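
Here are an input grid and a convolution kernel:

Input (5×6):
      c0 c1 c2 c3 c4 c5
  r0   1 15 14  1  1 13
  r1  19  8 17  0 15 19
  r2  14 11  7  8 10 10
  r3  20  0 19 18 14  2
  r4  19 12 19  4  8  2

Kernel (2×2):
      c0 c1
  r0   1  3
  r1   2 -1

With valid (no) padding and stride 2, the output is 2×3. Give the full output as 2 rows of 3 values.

76 51 51
87 51 66

Output[0,0]: The receptive field on the input at this output position is [1 15 / 19 8]. Elementwise product with the kernel and sum: 1·1 + 15·3 + 19·2 + 8·-1.
Output[0,1]: The receptive field on the input at this output position is [14 1 / 17 0]. Elementwise product with the kernel and sum: 14·1 + 1·3 + 17·2 + 0·-1.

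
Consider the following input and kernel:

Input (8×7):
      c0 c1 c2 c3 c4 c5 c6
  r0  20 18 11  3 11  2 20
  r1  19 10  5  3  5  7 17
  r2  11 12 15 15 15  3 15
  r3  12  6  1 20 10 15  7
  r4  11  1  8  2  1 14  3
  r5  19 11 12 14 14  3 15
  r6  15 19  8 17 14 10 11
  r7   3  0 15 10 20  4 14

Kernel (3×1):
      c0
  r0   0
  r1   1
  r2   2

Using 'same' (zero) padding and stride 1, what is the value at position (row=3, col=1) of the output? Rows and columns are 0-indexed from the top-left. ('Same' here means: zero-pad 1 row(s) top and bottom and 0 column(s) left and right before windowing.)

8

The receptive field on the zero-padded input at this output position is [12 / 6 / 1]. Elementwise product with the kernel and sum: 6·1 + 1·2.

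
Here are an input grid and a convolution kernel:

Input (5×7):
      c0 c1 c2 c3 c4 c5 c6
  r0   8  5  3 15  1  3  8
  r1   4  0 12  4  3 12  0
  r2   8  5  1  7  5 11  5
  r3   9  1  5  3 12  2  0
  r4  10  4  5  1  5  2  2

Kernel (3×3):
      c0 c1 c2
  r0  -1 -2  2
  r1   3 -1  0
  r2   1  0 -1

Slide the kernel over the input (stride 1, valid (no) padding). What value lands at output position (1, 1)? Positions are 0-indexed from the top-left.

-4

The receptive field on the input at this output position is [0 12 4 / 5 1 7 / 1 5 3]. Elementwise product with the kernel and sum: 0·-1 + 12·-2 + 4·2 + 5·3 + 1·-1 + 1·1 + 3·-1.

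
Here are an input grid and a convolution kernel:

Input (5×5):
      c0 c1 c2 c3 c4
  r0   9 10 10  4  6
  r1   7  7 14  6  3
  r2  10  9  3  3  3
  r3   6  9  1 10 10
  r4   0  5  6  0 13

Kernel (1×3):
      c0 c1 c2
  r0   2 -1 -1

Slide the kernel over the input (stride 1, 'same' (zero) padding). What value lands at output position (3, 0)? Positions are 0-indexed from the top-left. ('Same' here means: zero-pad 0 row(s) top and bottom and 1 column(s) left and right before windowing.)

-15

The receptive field on the zero-padded input at this output position is [0 6 9]. Elementwise product with the kernel and sum: 0·2 + 6·-1 + 9·-1.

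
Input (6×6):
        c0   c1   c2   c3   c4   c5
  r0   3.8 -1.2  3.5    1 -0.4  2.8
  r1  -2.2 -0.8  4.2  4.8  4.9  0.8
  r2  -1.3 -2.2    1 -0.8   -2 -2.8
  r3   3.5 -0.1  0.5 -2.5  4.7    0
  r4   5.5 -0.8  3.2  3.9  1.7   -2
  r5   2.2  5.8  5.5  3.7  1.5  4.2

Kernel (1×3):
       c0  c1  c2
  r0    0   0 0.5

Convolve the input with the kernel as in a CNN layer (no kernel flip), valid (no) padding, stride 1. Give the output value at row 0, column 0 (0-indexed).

1.75

The receptive field on the input at this output position is [3.8 -1.2 3.5]. Elementwise product with the kernel and sum: 3.5·0.5.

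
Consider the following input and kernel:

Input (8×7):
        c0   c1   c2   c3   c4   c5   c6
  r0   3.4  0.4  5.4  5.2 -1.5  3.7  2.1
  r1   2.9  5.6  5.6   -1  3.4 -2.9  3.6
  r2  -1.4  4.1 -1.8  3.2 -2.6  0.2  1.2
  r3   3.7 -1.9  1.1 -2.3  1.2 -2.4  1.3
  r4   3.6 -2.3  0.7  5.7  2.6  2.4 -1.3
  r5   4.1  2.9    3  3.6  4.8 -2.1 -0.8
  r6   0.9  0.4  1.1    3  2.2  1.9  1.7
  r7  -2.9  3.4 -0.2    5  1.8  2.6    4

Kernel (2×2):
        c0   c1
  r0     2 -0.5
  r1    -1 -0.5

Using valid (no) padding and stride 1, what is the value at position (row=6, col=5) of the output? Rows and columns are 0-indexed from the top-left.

-1.65

The receptive field on the input at this output position is [1.9 1.7 / 2.6 4]. Elementwise product with the kernel and sum: 1.9·2 + 1.7·-0.5 + 2.6·-1 + 4·-0.5.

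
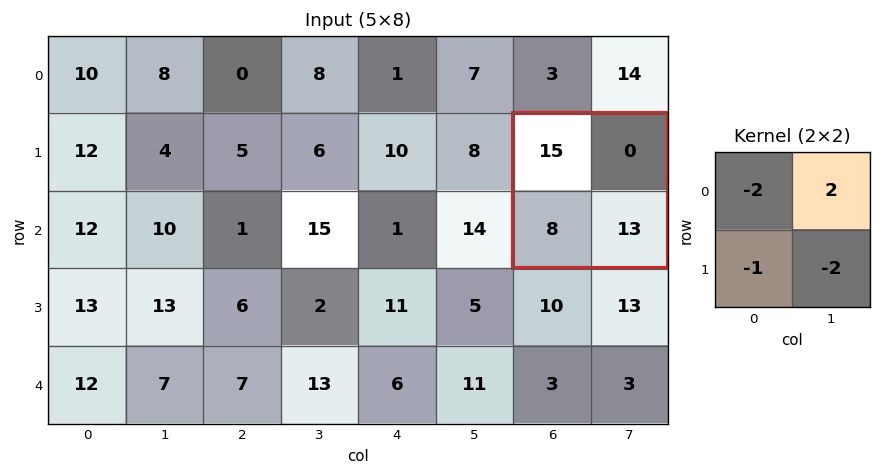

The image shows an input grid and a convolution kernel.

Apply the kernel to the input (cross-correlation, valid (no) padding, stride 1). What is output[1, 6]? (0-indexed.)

-64

The receptive field on the input at this output position is [15 0 / 8 13]. Elementwise product with the kernel and sum: 15·-2 + 0·2 + 8·-1 + 13·-2.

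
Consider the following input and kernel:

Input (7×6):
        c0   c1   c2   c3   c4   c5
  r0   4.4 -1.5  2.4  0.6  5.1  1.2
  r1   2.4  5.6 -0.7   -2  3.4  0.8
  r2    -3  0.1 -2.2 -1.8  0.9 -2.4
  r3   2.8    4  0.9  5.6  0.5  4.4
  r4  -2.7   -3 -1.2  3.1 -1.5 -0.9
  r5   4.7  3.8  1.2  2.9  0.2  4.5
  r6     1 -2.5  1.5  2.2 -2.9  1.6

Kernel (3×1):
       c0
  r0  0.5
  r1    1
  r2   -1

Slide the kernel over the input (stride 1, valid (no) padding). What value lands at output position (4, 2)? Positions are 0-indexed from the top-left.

The receptive field on the input at this output position is [-1.2 / 1.2 / 1.5]. Elementwise product with the kernel and sum: -1.2·0.5 + 1.2·1 + 1.5·-1.

-0.9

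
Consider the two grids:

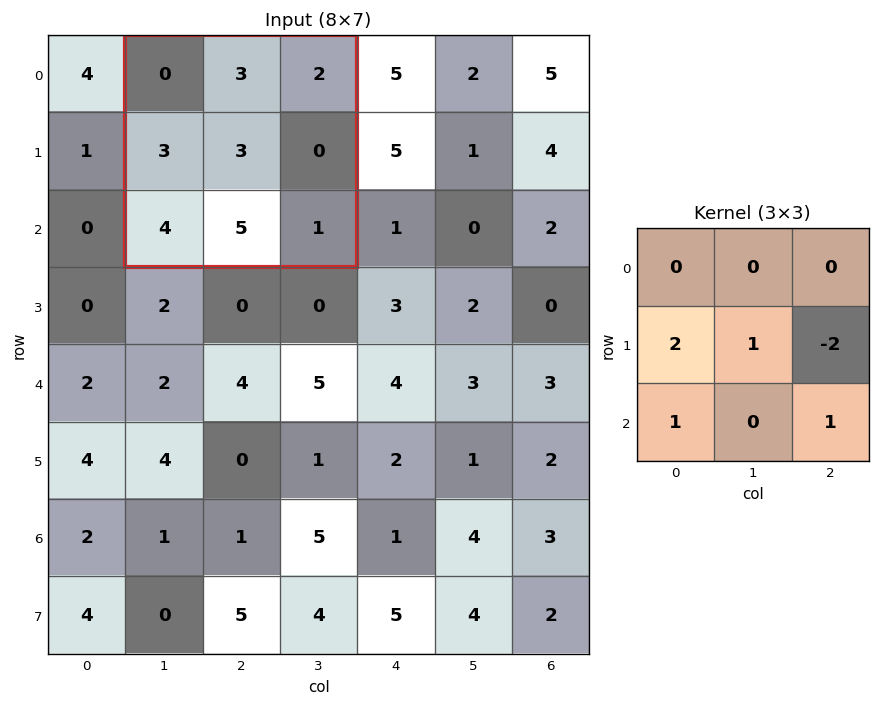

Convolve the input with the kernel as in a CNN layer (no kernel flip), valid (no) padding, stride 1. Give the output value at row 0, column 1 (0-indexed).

The receptive field on the input at this output position is [0 3 2 / 3 3 0 / 4 5 1]. Elementwise product with the kernel and sum: 3·2 + 3·1 + 0·-2 + 4·1 + 1·1.

14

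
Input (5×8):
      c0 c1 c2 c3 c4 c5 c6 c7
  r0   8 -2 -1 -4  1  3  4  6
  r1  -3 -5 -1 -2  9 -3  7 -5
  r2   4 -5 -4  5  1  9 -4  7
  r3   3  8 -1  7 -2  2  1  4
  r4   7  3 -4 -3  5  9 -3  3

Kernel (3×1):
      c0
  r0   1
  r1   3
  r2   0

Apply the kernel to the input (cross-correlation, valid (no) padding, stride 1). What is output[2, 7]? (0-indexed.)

The receptive field on the input at this output position is [7 / 4 / 3]. Elementwise product with the kernel and sum: 7·1 + 4·3.

19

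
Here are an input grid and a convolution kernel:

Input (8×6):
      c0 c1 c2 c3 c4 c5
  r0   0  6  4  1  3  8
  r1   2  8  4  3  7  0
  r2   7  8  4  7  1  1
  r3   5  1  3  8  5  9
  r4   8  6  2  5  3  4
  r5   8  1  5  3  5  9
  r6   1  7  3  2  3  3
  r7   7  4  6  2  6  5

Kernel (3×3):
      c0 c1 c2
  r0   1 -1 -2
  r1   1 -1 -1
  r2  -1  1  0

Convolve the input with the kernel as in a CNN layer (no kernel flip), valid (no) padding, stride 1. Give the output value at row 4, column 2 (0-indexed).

-13

The receptive field on the input at this output position is [2 5 3 / 5 3 5 / 3 2 3]. Elementwise product with the kernel and sum: 2·1 + 5·-1 + 3·-2 + 5·1 + 3·-1 + 5·-1 + 3·-1 + 2·1.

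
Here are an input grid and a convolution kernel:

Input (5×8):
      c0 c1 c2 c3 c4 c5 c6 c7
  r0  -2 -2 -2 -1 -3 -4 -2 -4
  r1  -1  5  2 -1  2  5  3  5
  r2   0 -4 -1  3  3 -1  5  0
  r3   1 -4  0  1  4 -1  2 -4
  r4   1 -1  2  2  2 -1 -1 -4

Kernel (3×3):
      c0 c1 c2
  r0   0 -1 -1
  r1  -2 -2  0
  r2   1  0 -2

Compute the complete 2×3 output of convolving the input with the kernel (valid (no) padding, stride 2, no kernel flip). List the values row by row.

-2 -5 -15
8 -10 -6

Output[0,0]: The receptive field on the input at this output position is [-2 -2 -2 / -1 5 2 / 0 -4 -1]. Elementwise product with the kernel and sum: -2·-1 + -2·-1 + -1·-2 + 5·-2 + 0·1 + -1·-2.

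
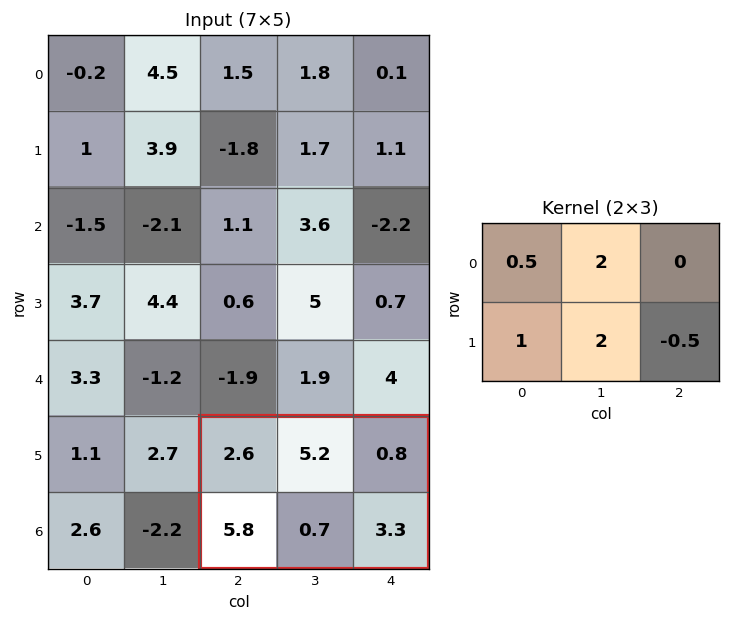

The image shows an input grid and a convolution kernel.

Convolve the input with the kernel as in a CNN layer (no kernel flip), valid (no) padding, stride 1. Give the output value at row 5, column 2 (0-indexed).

The receptive field on the input at this output position is [2.6 5.2 0.8 / 5.8 0.7 3.3]. Elementwise product with the kernel and sum: 2.6·0.5 + 5.2·2 + 5.8·1 + 0.7·2 + 3.3·-0.5.

17.25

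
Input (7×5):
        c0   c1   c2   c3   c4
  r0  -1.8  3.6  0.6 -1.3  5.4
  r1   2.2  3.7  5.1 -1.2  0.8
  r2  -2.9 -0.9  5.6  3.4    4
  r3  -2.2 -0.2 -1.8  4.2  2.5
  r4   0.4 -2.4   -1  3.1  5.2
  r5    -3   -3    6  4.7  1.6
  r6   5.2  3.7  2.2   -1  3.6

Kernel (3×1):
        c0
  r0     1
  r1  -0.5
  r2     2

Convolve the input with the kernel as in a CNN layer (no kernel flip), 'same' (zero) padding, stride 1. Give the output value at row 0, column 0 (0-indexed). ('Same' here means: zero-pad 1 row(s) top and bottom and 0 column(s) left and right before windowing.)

The receptive field on the zero-padded input at this output position is [0 / -1.8 / 2.2]. Elementwise product with the kernel and sum: 0·1 + -1.8·-0.5 + 2.2·2.

5.3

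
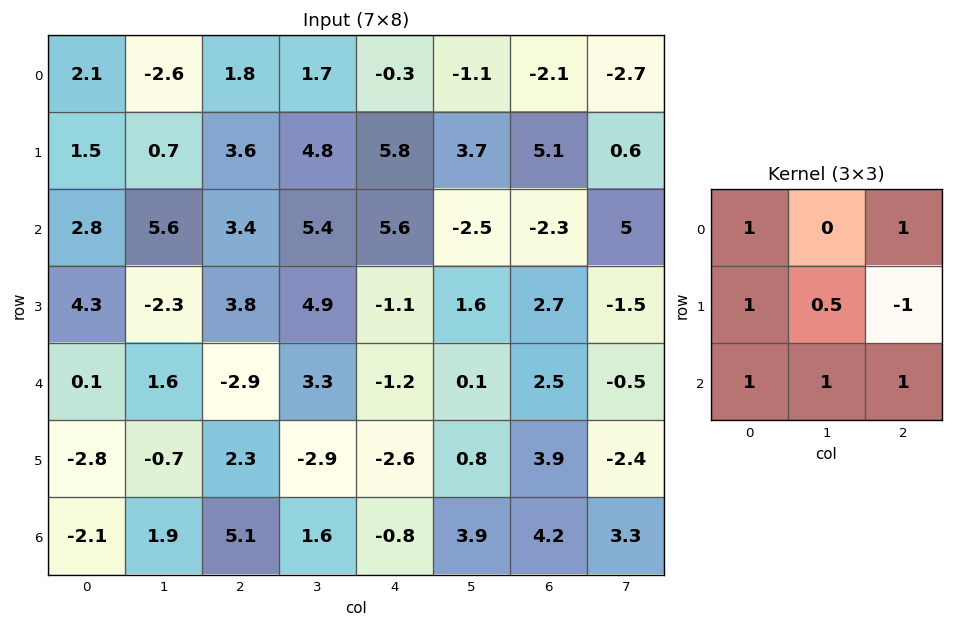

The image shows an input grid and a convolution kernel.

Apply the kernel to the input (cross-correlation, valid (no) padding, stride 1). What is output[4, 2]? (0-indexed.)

The receptive field on the input at this output position is [-2.9 3.3 -1.2 / 2.3 -2.9 -2.6 / 5.1 1.6 -0.8]. Elementwise product with the kernel and sum: -2.9·1 + -1.2·1 + 2.3·1 + -2.9·0.5 + -2.6·-1 + 5.1·1 + 1.6·1 + -0.8·1.

5.25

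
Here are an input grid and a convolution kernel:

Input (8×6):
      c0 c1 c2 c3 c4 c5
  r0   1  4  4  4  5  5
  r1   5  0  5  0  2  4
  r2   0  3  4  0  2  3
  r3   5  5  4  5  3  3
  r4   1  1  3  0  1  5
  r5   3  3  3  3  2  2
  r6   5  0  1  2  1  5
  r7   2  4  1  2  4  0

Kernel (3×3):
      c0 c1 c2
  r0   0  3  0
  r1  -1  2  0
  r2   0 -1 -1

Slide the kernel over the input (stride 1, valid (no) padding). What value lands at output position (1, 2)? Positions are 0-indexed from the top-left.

-12

The receptive field on the input at this output position is [5 0 2 / 4 0 2 / 4 5 3]. Elementwise product with the kernel and sum: 0·3 + 4·-1 + 0·2 + 5·-1 + 3·-1.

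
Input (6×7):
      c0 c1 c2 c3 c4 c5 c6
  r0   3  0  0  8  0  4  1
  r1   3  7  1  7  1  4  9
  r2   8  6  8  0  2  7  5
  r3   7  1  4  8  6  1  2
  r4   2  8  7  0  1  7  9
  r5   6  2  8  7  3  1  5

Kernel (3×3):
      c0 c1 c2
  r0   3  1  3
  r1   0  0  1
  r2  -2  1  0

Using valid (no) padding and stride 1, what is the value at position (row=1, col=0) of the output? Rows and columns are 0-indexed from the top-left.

14

The receptive field on the input at this output position is [3 7 1 / 8 6 8 / 7 1 4]. Elementwise product with the kernel and sum: 3·3 + 7·1 + 1·3 + 8·1 + 7·-2 + 1·1.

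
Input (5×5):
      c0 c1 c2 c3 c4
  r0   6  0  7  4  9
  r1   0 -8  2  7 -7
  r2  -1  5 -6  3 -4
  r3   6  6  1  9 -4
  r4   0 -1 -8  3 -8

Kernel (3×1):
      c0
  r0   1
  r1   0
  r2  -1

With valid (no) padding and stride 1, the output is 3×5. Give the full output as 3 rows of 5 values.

Output[0,0]: The receptive field on the input at this output position is [6 / 0 / -1]. Elementwise product with the kernel and sum: 6·1 + -1·-1.
Output[0,1]: The receptive field on the input at this output position is [0 / -8 / 5]. Elementwise product with the kernel and sum: 0·1 + 5·-1.

7 -5 13 1 13
-6 -14 1 -2 -3
-1 6 2 0 4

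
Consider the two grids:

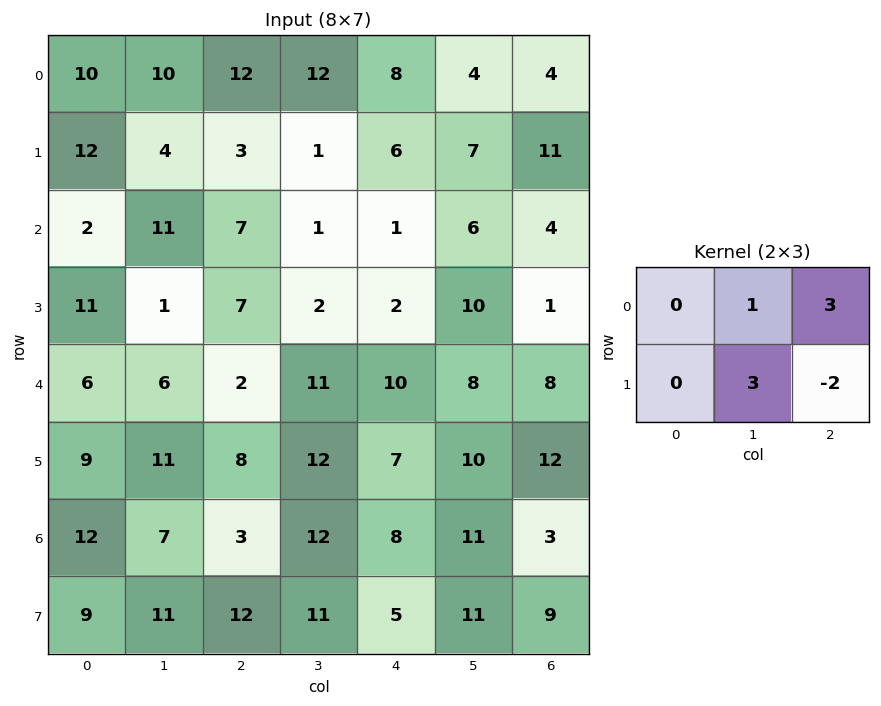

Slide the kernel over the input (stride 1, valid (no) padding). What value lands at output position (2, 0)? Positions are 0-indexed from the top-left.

The receptive field on the input at this output position is [2 11 7 / 11 1 7]. Elementwise product with the kernel and sum: 11·1 + 7·3 + 1·3 + 7·-2.

21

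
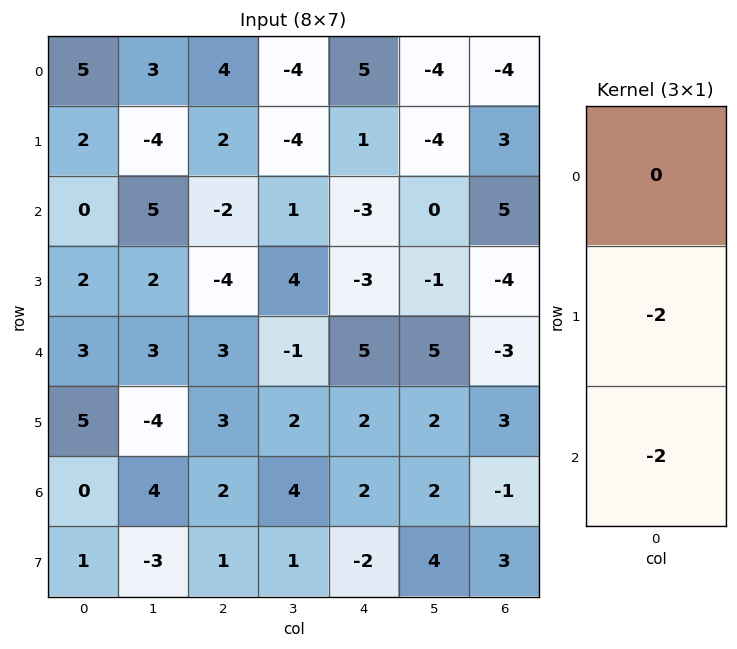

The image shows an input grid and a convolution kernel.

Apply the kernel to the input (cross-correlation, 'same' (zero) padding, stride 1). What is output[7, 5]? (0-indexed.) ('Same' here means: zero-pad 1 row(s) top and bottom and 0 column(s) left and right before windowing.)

The receptive field on the zero-padded input at this output position is [2 / 4 / 0]. Elementwise product with the kernel and sum: 4·-2 + 0·-2.

-8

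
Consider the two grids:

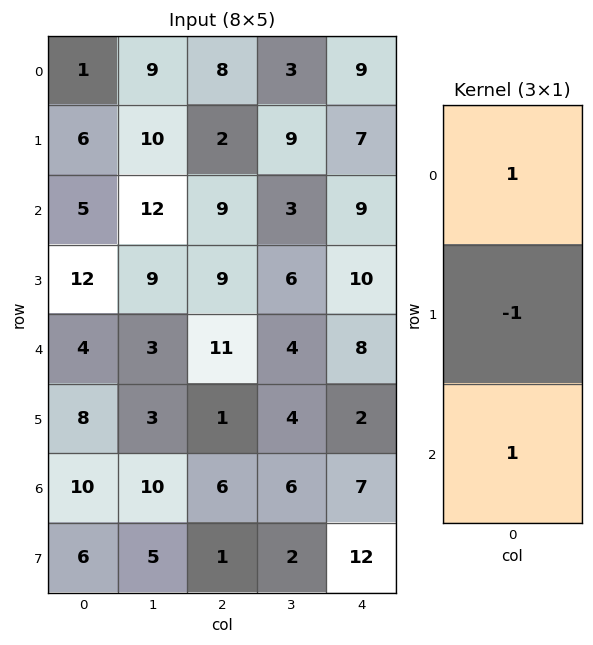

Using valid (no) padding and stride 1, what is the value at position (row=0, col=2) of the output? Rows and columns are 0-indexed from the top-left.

15

The receptive field on the input at this output position is [8 / 2 / 9]. Elementwise product with the kernel and sum: 8·1 + 2·-1 + 9·1.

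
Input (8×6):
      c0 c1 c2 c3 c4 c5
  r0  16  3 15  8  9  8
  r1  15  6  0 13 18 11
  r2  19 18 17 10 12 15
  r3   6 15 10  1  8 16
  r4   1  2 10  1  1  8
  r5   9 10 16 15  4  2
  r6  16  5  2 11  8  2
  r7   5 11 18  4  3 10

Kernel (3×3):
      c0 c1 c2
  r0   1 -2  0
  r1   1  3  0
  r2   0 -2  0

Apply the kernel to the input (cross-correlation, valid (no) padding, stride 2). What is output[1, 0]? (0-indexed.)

30

The receptive field on the input at this output position is [19 18 17 / 6 15 10 / 1 2 10]. Elementwise product with the kernel and sum: 19·1 + 18·-2 + 6·1 + 15·3 + 2·-2.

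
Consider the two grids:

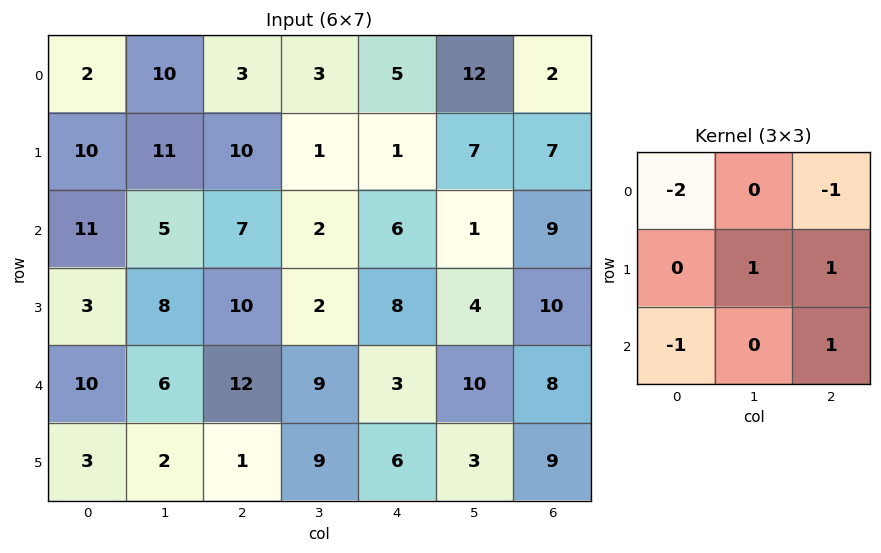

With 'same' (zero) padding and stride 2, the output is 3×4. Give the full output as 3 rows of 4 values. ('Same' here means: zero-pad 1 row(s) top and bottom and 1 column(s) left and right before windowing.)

23 -4 23 -5
13 -20 0 -9
10 10 -1 -3

Output[0,0]: The receptive field on the zero-padded input at this output position is [0 0 0 / 0 2 10 / 0 10 11]. Elementwise product with the kernel and sum: 0·-2 + 0·-1 + 2·1 + 10·1 + 0·-1 + 11·1.
Output[0,1]: The receptive field on the zero-padded input at this output position is [0 0 0 / 10 3 3 / 11 10 1]. Elementwise product with the kernel and sum: 0·-2 + 0·-1 + 3·1 + 3·1 + 11·-1 + 1·1.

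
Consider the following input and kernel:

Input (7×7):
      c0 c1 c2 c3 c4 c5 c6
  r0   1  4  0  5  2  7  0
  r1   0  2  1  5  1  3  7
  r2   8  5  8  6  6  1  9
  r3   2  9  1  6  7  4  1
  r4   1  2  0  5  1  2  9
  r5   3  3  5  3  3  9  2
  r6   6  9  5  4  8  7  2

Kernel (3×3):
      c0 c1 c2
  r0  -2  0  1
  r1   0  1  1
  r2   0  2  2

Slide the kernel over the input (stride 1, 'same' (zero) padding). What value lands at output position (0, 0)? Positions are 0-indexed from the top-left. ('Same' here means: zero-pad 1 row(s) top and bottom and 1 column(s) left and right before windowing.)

The receptive field on the zero-padded input at this output position is [0 0 0 / 0 1 4 / 0 0 2]. Elementwise product with the kernel and sum: 0·-2 + 0·1 + 1·1 + 4·1 + 0·2 + 2·2.

9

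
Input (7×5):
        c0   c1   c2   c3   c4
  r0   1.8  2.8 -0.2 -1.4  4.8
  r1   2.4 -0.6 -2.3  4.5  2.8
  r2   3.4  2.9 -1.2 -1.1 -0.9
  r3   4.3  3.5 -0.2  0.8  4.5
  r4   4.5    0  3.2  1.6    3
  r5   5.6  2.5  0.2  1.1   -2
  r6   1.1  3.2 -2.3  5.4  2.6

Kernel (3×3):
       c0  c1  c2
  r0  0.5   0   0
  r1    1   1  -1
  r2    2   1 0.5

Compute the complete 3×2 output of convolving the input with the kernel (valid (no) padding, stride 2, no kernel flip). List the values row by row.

Output[0,0]: The receptive field on the input at this output position is [1.8 2.8 -0.2 / 2.4 -0.6 -2.3 / 3.4 2.9 -1.2]. Elementwise product with the kernel and sum: 1.8·0.5 + 2.4·1 + -0.6·1 + -2.3·-1 + 3.4·2 + 2.9·1 + -1.2·0.5.
Output[0,1]: The receptive field on the input at this output position is [-0.2 -1.4 4.8 / -2.3 4.5 2.8 / -1.2 -1.1 -0.9]. Elementwise product with the kernel and sum: -0.2·0.5 + -2.3·1 + 4.5·1 + 2.8·-1 + -1.2·2 + -1.1·1 + -0.9·0.5.

14.1 -4.65
20.3 5
14.4 7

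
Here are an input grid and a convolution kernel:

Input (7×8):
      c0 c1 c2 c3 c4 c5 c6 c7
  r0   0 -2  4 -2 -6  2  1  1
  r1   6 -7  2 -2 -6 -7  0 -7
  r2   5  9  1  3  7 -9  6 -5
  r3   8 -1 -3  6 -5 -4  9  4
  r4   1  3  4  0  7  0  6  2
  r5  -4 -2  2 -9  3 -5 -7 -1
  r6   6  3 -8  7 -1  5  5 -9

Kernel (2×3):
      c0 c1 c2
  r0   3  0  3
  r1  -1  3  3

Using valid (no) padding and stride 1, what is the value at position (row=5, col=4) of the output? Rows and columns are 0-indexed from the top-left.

The receptive field on the input at this output position is [3 -5 -7 / -1 5 5]. Elementwise product with the kernel and sum: 3·3 + -7·3 + -1·-1 + 5·3 + 5·3.

19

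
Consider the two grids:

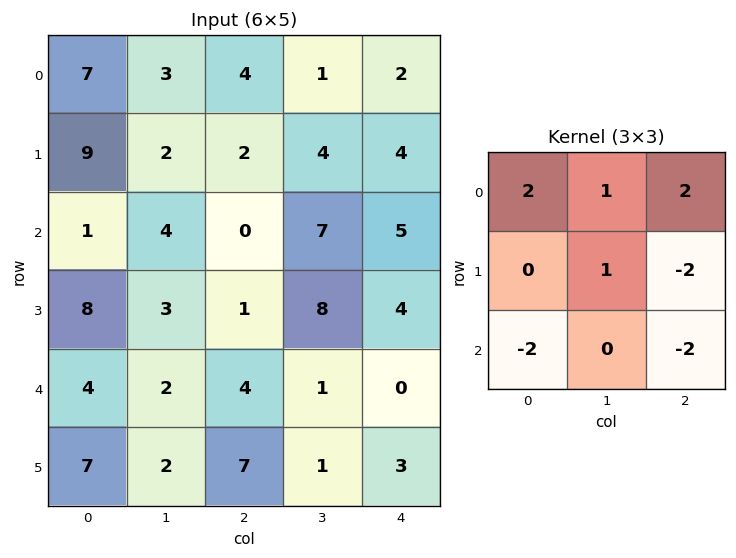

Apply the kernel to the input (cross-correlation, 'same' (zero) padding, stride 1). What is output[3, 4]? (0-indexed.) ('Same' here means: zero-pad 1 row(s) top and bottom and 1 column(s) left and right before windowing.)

The receptive field on the zero-padded input at this output position is [7 5 0 / 8 4 0 / 1 0 0]. Elementwise product with the kernel and sum: 7·2 + 5·1 + 0·2 + 4·1 + 0·-2 + 1·-2 + 0·-2.

21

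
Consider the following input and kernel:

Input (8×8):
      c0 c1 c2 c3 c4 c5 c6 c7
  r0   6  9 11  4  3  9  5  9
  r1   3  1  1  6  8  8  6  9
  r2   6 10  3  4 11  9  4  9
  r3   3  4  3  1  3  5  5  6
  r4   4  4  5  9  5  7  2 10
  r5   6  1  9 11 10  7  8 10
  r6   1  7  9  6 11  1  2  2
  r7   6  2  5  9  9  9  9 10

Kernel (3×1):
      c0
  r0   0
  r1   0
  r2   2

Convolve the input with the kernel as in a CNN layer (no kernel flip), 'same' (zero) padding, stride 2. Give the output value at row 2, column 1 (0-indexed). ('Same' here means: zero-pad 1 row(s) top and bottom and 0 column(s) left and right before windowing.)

The receptive field on the zero-padded input at this output position is [3 / 5 / 9]. Elementwise product with the kernel and sum: 9·2.

18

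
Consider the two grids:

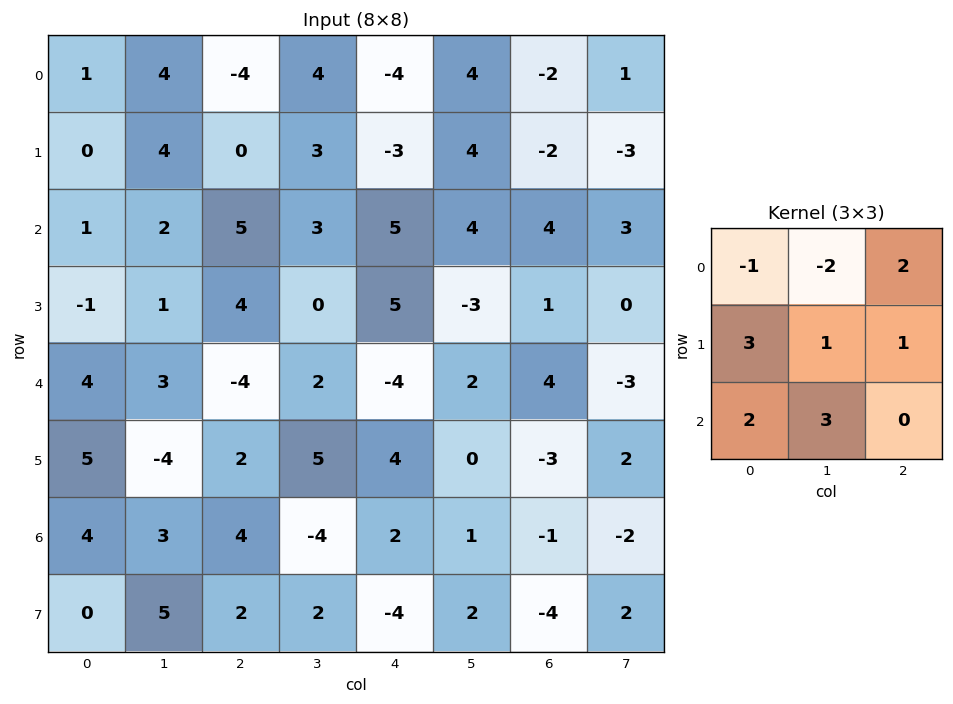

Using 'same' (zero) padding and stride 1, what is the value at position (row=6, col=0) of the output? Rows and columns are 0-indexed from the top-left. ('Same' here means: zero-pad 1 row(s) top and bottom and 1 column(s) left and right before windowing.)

-11

The receptive field on the zero-padded input at this output position is [0 5 -4 / 0 4 3 / 0 0 5]. Elementwise product with the kernel and sum: 0·-1 + 5·-2 + -4·2 + 0·3 + 4·1 + 3·1 + 0·2 + 0·3.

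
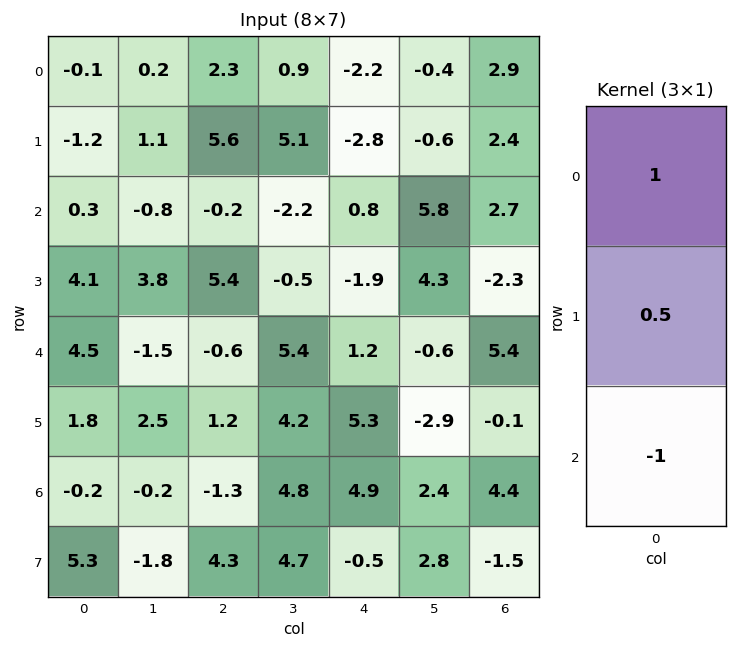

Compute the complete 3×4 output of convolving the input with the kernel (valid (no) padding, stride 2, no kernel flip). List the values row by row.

-1 5.3 -4.4 1.4
-2.15 3.1 -1.35 -3.85
5.6 1.3 -1.05 0.95

Output[0,0]: The receptive field on the input at this output position is [-0.1 / -1.2 / 0.3]. Elementwise product with the kernel and sum: -0.1·1 + -1.2·0.5 + 0.3·-1.
Output[0,1]: The receptive field on the input at this output position is [2.3 / 5.6 / -0.2]. Elementwise product with the kernel and sum: 2.3·1 + 5.6·0.5 + -0.2·-1.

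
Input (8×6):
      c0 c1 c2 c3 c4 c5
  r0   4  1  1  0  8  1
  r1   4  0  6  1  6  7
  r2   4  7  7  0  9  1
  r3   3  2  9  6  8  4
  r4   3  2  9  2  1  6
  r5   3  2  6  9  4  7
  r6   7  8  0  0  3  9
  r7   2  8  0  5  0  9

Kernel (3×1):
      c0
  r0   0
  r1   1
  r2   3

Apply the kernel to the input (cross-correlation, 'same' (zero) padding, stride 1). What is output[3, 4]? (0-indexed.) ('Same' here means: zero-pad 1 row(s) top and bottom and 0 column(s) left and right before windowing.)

11

The receptive field on the zero-padded input at this output position is [9 / 8 / 1]. Elementwise product with the kernel and sum: 8·1 + 1·3.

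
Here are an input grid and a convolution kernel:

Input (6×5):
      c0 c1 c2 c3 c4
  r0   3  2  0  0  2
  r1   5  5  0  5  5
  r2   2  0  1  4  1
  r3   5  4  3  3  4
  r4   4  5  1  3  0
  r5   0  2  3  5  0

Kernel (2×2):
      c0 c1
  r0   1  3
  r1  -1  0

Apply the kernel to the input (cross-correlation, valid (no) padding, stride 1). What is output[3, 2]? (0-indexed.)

11

The receptive field on the input at this output position is [3 3 / 1 3]. Elementwise product with the kernel and sum: 3·1 + 3·3 + 1·-1.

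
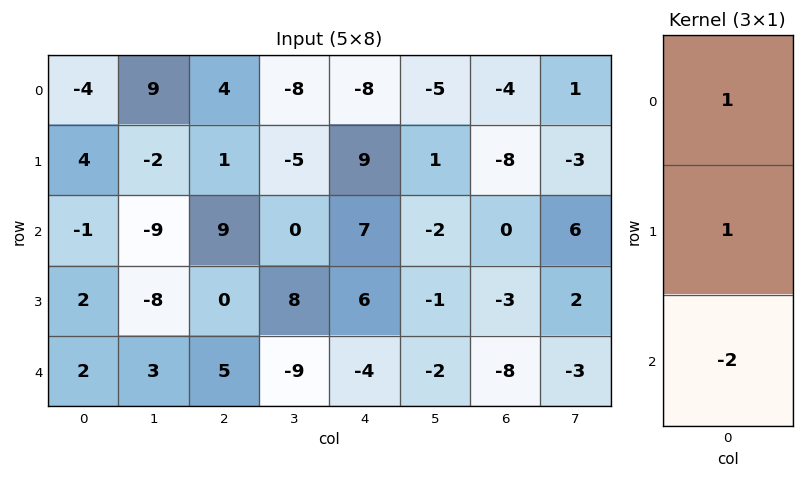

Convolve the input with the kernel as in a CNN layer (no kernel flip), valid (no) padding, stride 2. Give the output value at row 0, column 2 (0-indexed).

The receptive field on the input at this output position is [-8 / 9 / 7]. Elementwise product with the kernel and sum: -8·1 + 9·1 + 7·-2.

-13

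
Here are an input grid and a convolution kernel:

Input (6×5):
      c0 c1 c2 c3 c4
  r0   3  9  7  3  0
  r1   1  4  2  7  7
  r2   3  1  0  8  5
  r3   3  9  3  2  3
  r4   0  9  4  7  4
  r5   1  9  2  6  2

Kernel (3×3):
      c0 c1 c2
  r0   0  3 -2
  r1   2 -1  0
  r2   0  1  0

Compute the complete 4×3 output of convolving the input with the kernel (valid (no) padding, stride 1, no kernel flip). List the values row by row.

12 21 14
22 -3 1
9 3 25
21 21 7

Output[0,0]: The receptive field on the input at this output position is [3 9 7 / 1 4 2 / 3 1 0]. Elementwise product with the kernel and sum: 9·3 + 7·-2 + 1·2 + 4·-1 + 1·1.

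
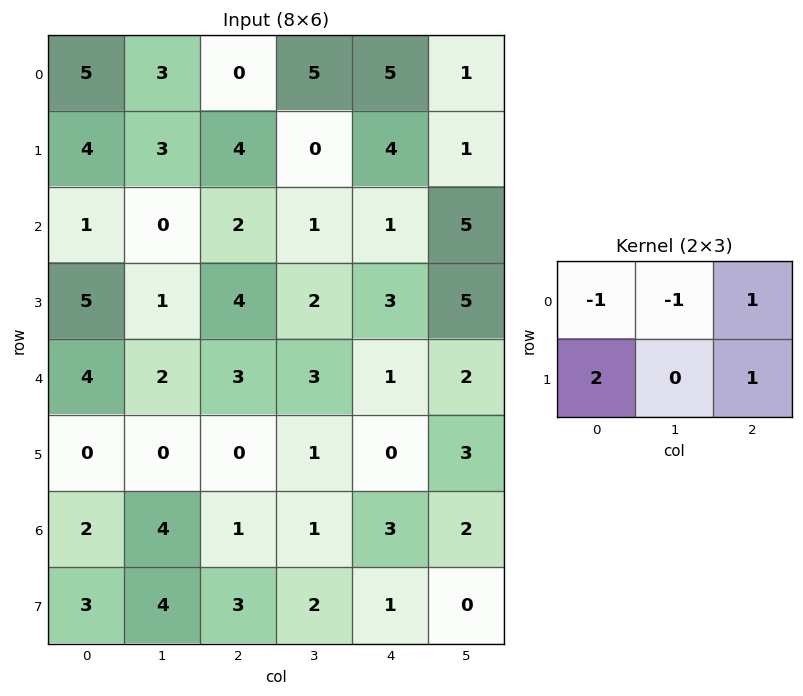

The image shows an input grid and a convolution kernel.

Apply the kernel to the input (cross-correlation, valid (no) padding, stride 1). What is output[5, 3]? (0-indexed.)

The receptive field on the input at this output position is [1 0 3 / 1 3 2]. Elementwise product with the kernel and sum: 1·-1 + 0·-1 + 3·1 + 1·2 + 2·1.

6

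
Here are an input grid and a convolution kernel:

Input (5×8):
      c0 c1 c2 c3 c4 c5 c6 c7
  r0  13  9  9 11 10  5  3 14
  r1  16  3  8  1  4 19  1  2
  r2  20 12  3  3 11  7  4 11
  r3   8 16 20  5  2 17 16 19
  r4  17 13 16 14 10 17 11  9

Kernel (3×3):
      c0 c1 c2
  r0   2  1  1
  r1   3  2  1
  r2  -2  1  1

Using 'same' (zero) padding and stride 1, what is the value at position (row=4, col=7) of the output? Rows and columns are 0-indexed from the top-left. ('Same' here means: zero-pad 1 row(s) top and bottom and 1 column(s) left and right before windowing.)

102

The receptive field on the zero-padded input at this output position is [16 19 0 / 11 9 0 / 0 0 0]. Elementwise product with the kernel and sum: 16·2 + 19·1 + 0·1 + 11·3 + 9·2 + 0·1 + 0·-2 + 0·1 + 0·1.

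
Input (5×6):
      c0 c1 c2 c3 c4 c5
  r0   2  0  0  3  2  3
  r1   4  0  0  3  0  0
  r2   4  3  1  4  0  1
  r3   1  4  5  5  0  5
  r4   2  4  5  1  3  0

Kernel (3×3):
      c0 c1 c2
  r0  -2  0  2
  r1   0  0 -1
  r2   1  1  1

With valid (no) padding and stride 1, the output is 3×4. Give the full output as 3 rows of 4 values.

4 11 9 5
1 16 10 3
0 7 7 -7

Output[0,0]: The receptive field on the input at this output position is [2 0 0 / 4 0 0 / 4 3 1]. Elementwise product with the kernel and sum: 2·-2 + 0·2 + 0·-1 + 4·1 + 3·1 + 1·1.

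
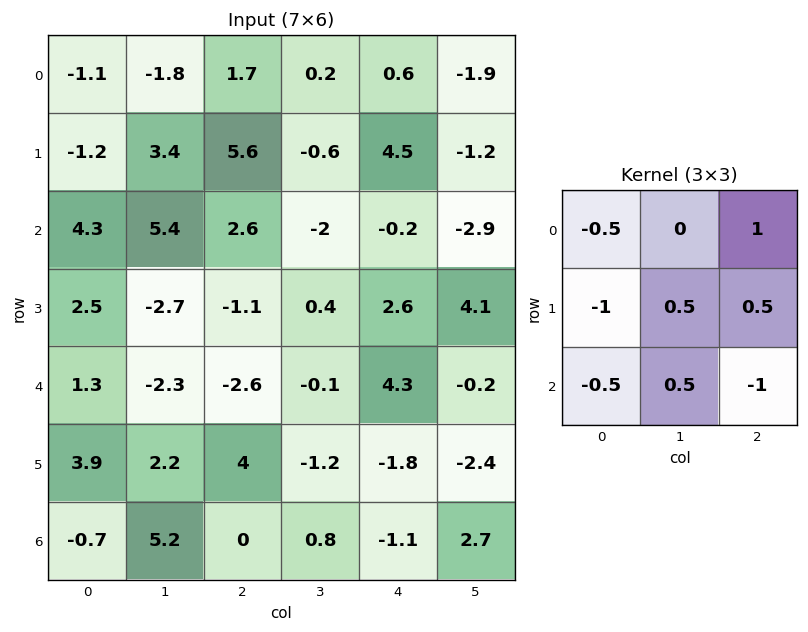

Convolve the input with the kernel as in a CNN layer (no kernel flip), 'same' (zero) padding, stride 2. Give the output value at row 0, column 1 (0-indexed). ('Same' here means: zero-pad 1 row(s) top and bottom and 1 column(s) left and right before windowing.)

4.45

The receptive field on the zero-padded input at this output position is [0 0 0 / -1.8 1.7 0.2 / 3.4 5.6 -0.6]. Elementwise product with the kernel and sum: 0·-0.5 + 0·1 + -1.8·-1 + 1.7·0.5 + 0.2·0.5 + 3.4·-0.5 + 5.6·0.5 + -0.6·-1.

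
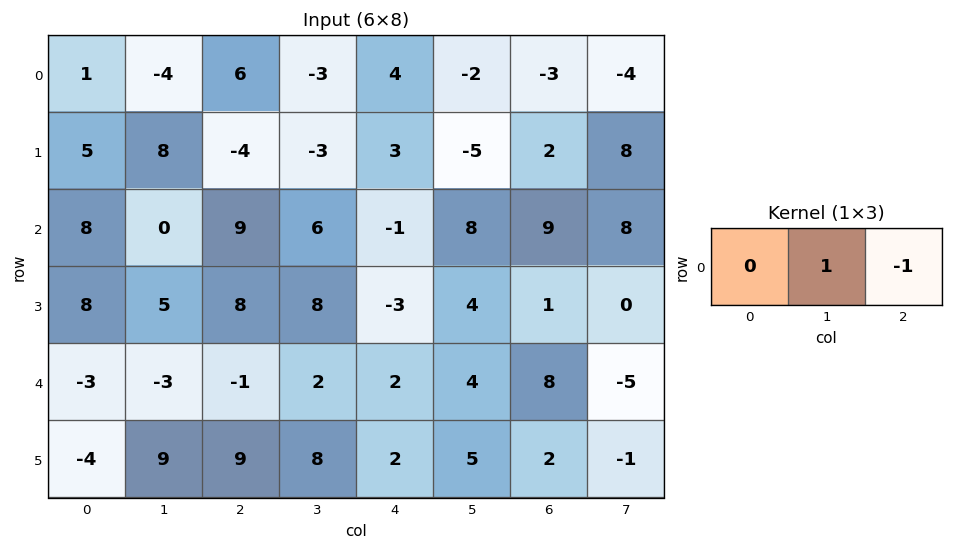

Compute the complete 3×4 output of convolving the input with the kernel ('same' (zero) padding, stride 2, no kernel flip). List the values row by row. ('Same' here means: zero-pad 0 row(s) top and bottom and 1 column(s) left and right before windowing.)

Output[0,0]: The receptive field on the zero-padded input at this output position is [0 1 -4]. Elementwise product with the kernel and sum: 1·1 + -4·-1.
Output[0,1]: The receptive field on the zero-padded input at this output position is [-4 6 -3]. Elementwise product with the kernel and sum: 6·1 + -3·-1.

5 9 6 1
8 3 -9 1
0 -3 -2 13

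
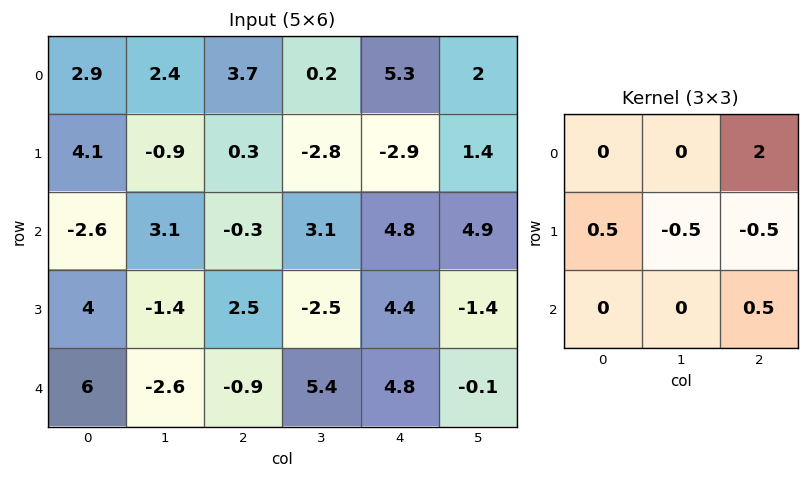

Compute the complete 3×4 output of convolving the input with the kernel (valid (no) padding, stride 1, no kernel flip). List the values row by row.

Output[0,0]: The receptive field on the input at this output position is [2.9 2.4 3.7 / 4.1 -0.9 0.3 / -2.6 3.1 -0.3]. Elementwise product with the kernel and sum: 3.7·2 + 4.1·0.5 + -0.9·-0.5 + 0.3·-0.5 + -0.3·0.5.
Output[0,1]: The receptive field on the input at this output position is [2.4 3.7 0.2 / -0.9 0.3 -2.8 / 3.1 -0.3 3.1]. Elementwise product with the kernel and sum: 0.2·2 + -0.9·0.5 + 0.3·-0.5 + -2.8·-0.5 + 3.1·0.5.

9.6 2.75 16 5.8
-0.85 -6.7 -7.7 -1.2
0.4 8.2 12.3 7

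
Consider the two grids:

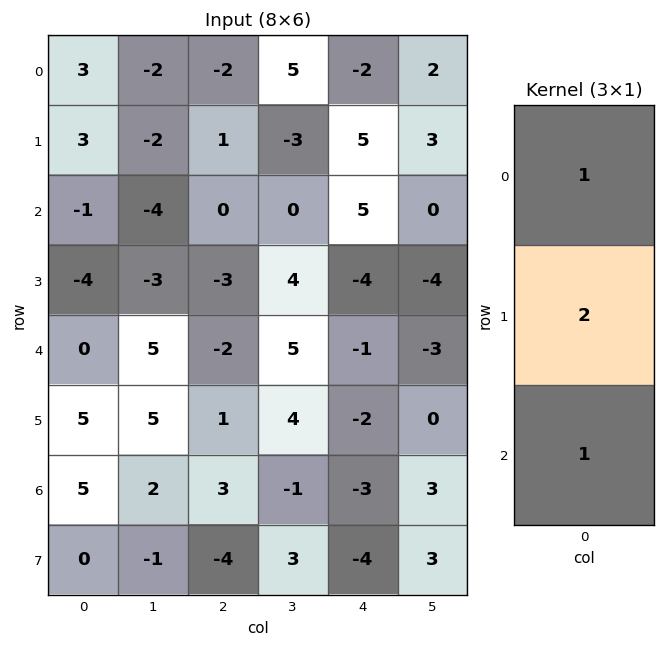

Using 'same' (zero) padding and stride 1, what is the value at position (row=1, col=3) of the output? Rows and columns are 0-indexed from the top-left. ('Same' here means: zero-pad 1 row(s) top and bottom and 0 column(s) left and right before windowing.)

The receptive field on the zero-padded input at this output position is [5 / -3 / 0]. Elementwise product with the kernel and sum: 5·1 + -3·2 + 0·1.

-1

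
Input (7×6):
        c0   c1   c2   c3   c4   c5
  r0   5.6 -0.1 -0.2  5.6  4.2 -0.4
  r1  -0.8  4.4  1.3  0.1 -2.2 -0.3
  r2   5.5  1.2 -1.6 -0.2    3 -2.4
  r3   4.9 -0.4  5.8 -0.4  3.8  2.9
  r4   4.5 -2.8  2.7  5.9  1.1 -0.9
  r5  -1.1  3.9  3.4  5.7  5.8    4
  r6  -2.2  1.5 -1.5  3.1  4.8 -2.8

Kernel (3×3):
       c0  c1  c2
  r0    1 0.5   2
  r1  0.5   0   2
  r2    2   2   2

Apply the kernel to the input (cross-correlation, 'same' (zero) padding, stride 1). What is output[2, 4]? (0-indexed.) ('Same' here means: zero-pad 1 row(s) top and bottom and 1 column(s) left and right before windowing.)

6.1

The receptive field on the zero-padded input at this output position is [0.1 -2.2 -0.3 / -0.2 3 -2.4 / -0.4 3.8 2.9]. Elementwise product with the kernel and sum: 0.1·1 + -2.2·0.5 + -0.3·2 + -0.2·0.5 + -2.4·2 + -0.4·2 + 3.8·2 + 2.9·2.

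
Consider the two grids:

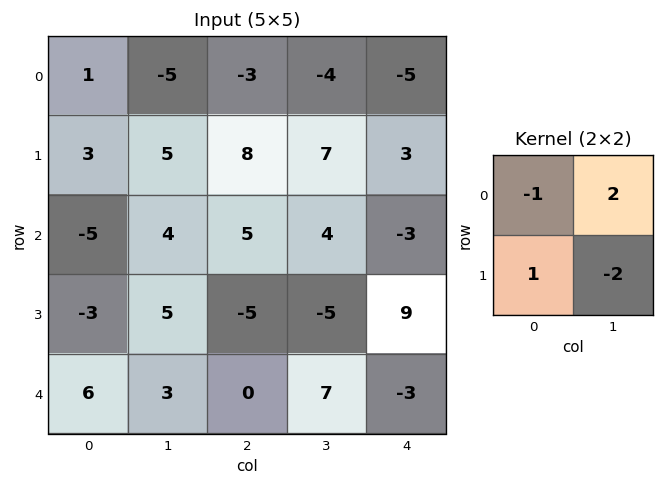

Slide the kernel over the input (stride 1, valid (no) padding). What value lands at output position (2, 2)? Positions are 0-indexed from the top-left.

8

The receptive field on the input at this output position is [5 4 / -5 -5]. Elementwise product with the kernel and sum: 5·-1 + 4·2 + -5·1 + -5·-2.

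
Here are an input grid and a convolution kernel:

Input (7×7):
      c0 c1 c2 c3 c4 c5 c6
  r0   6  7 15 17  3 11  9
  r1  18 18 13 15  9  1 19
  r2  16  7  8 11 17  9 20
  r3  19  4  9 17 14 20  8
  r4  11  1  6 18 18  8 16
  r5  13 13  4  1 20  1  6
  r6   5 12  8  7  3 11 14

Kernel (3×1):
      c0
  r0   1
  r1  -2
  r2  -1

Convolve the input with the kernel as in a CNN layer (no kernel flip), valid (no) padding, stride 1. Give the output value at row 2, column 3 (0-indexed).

The receptive field on the input at this output position is [11 / 17 / 18]. Elementwise product with the kernel and sum: 11·1 + 17·-2 + 18·-1.

-41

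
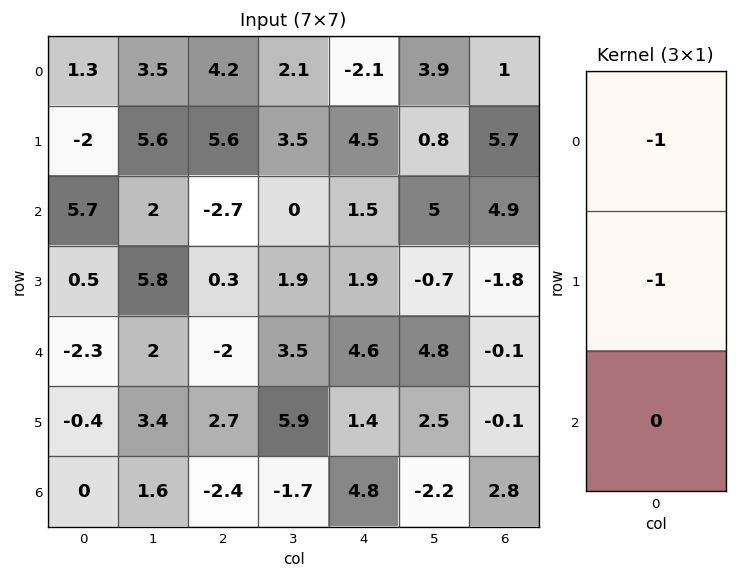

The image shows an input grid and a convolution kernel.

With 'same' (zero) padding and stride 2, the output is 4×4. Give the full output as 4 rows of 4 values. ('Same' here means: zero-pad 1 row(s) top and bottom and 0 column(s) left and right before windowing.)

Output[0,0]: The receptive field on the zero-padded input at this output position is [0 / 1.3 / -2]. Elementwise product with the kernel and sum: 0·-1 + 1.3·-1.
Output[0,1]: The receptive field on the zero-padded input at this output position is [0 / 4.2 / 5.6]. Elementwise product with the kernel and sum: 0·-1 + 4.2·-1.

-1.3 -4.2 2.1 -1
-3.7 -2.9 -6 -10.6
1.8 1.7 -6.5 1.9
0.4 -0.3 -6.2 -2.7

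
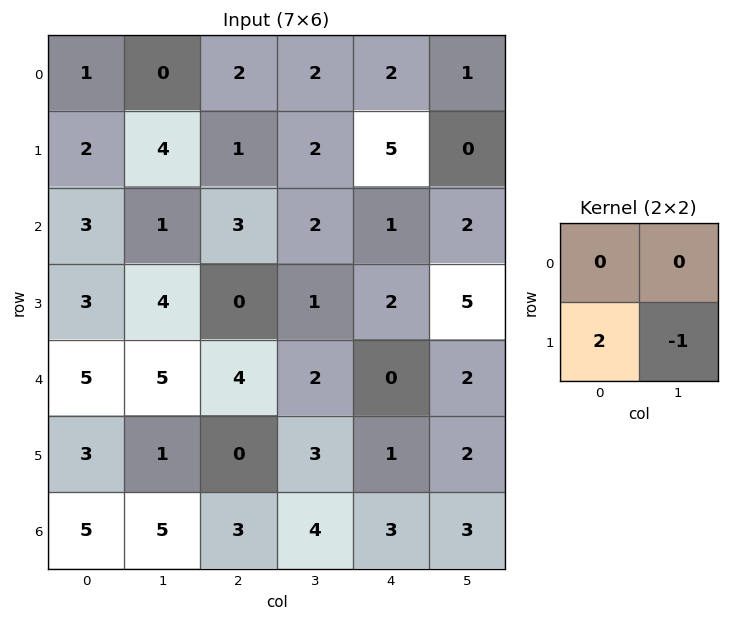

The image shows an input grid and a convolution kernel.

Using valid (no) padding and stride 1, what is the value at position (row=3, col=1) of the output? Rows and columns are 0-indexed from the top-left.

The receptive field on the input at this output position is [4 0 / 5 4]. Elementwise product with the kernel and sum: 5·2 + 4·-1.

6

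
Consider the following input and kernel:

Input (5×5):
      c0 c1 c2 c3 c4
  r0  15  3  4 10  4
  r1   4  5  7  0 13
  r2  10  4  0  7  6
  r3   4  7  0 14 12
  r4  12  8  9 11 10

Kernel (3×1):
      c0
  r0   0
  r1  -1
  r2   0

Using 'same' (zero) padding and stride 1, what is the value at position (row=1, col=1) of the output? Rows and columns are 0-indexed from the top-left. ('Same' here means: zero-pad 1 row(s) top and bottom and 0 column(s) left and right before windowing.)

-5

The receptive field on the zero-padded input at this output position is [3 / 5 / 4]. Elementwise product with the kernel and sum: 5·-1.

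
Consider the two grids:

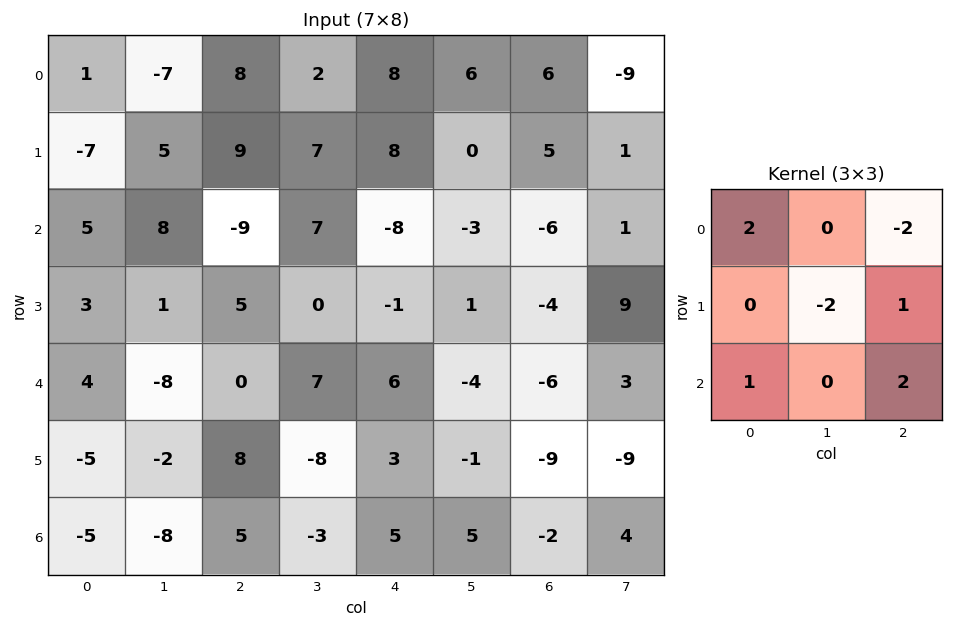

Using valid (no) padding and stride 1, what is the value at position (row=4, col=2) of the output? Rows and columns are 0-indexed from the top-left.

22

The receptive field on the input at this output position is [0 7 6 / 8 -8 3 / 5 -3 5]. Elementwise product with the kernel and sum: 0·2 + 6·-2 + -8·-2 + 3·1 + 5·1 + 5·2.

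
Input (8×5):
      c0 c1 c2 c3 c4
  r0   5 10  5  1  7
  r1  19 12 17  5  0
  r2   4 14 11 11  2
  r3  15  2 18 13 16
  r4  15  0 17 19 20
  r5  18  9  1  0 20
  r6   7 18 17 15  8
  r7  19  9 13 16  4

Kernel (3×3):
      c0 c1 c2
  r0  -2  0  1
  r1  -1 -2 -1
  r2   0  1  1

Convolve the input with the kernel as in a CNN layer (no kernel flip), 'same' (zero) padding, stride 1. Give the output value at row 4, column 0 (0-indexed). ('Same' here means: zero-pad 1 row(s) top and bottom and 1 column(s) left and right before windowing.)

The receptive field on the zero-padded input at this output position is [0 15 2 / 0 15 0 / 0 18 9]. Elementwise product with the kernel and sum: 0·-2 + 2·1 + 0·-1 + 15·-2 + 0·-1 + 18·1 + 9·1.

-1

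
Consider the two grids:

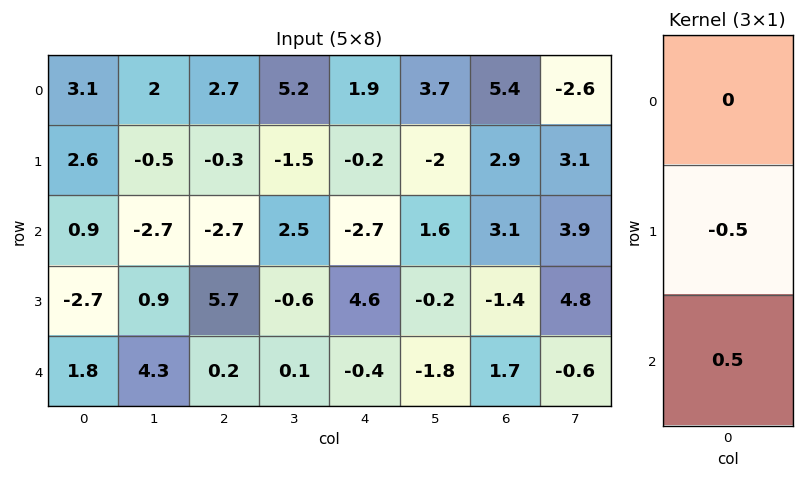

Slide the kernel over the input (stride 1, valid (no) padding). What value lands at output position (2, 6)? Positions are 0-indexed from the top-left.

1.55

The receptive field on the input at this output position is [3.1 / -1.4 / 1.7]. Elementwise product with the kernel and sum: -1.4·-0.5 + 1.7·0.5.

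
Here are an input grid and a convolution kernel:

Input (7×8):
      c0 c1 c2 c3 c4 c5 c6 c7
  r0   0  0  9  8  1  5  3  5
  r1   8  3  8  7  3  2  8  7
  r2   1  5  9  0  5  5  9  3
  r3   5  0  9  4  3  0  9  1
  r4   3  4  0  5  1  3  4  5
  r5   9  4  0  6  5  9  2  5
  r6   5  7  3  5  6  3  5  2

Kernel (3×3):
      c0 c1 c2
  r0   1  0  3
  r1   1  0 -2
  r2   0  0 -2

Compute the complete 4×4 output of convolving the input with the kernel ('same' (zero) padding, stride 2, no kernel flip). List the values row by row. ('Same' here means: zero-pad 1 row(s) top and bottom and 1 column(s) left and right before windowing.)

-6 -30 -6 -19
-1 21 3 20
-16 -6 -15 -14
-2 19 32 23

Output[0,0]: The receptive field on the zero-padded input at this output position is [0 0 0 / 0 0 0 / 0 8 3]. Elementwise product with the kernel and sum: 0·1 + 0·3 + 0·1 + 0·-2 + 3·-2.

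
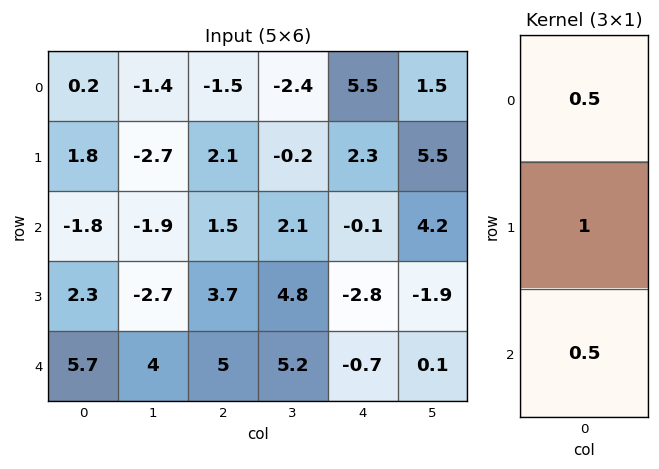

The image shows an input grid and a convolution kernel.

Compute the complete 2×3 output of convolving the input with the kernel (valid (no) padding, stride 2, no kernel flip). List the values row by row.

1 2.1 5
4.25 6.95 -3.2

Output[0,0]: The receptive field on the input at this output position is [0.2 / 1.8 / -1.8]. Elementwise product with the kernel and sum: 0.2·0.5 + 1.8·1 + -1.8·0.5.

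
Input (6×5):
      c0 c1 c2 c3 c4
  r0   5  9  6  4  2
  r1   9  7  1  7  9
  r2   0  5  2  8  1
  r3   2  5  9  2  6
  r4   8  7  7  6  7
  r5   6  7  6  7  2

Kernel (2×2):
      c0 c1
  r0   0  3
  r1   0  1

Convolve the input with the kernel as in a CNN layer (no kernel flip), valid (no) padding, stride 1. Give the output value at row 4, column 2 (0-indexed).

25

The receptive field on the input at this output position is [7 6 / 6 7]. Elementwise product with the kernel and sum: 6·3 + 7·1.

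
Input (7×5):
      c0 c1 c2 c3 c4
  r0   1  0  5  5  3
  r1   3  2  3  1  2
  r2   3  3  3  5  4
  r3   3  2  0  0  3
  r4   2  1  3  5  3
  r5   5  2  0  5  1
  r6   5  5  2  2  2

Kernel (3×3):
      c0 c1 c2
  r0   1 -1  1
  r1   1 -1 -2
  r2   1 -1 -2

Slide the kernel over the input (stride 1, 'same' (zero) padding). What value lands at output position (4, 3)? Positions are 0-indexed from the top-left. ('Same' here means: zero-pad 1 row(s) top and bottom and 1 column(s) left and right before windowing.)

The receptive field on the zero-padded input at this output position is [0 0 3 / 3 5 3 / 0 5 1]. Elementwise product with the kernel and sum: 0·1 + 0·-1 + 3·1 + 3·1 + 5·-1 + 3·-2 + 0·1 + 5·-1 + 1·-2.

-12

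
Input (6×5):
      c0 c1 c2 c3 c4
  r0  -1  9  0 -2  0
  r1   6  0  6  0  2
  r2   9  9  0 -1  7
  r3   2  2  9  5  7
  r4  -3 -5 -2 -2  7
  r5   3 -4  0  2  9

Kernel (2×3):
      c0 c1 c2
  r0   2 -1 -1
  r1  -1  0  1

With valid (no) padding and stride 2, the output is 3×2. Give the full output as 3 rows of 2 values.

Output[0,0]: The receptive field on the input at this output position is [-1 9 0 / 6 0 6]. Elementwise product with the kernel and sum: -1·2 + 9·-1 + 0·-1 + 6·-1 + 6·1.

-11 -2
16 -8
-2 0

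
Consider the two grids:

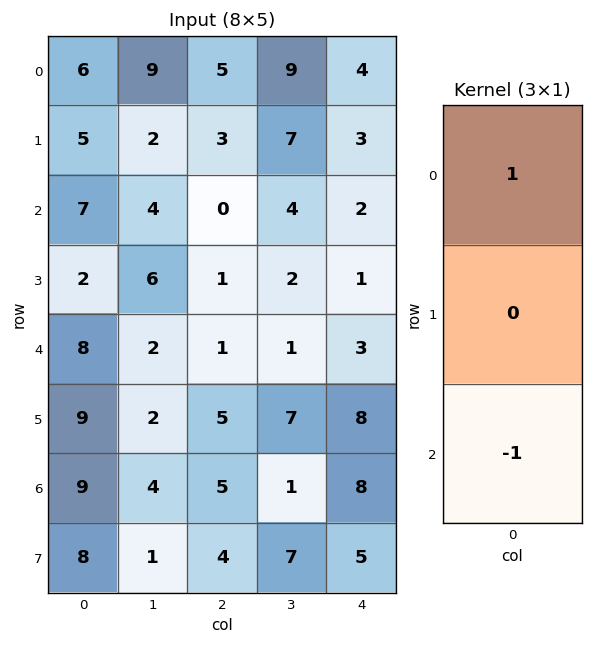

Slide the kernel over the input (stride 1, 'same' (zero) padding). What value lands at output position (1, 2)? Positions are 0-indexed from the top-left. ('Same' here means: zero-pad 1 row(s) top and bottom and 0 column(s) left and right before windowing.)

The receptive field on the zero-padded input at this output position is [5 / 3 / 0]. Elementwise product with the kernel and sum: 5·1 + 0·-1.

5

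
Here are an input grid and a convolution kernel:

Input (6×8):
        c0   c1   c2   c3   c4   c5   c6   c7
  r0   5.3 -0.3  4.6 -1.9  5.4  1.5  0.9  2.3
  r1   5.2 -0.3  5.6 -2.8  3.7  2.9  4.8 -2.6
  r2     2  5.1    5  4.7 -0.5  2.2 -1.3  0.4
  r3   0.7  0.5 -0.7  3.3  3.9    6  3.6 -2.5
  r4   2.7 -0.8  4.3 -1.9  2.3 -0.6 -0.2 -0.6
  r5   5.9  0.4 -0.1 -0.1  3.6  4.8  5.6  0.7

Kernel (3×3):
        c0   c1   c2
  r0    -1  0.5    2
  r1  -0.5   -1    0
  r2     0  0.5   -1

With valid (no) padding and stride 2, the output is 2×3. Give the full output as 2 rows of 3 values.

-1 8.1 -5.2
5 -9.85 -9.05

Output[0,0]: The receptive field on the input at this output position is [5.3 -0.3 4.6 / 5.2 -0.3 5.6 / 2 5.1 5]. Elementwise product with the kernel and sum: 5.3·-1 + -0.3·0.5 + 4.6·2 + 5.2·-0.5 + -0.3·-1 + 5.1·0.5 + 5·-1.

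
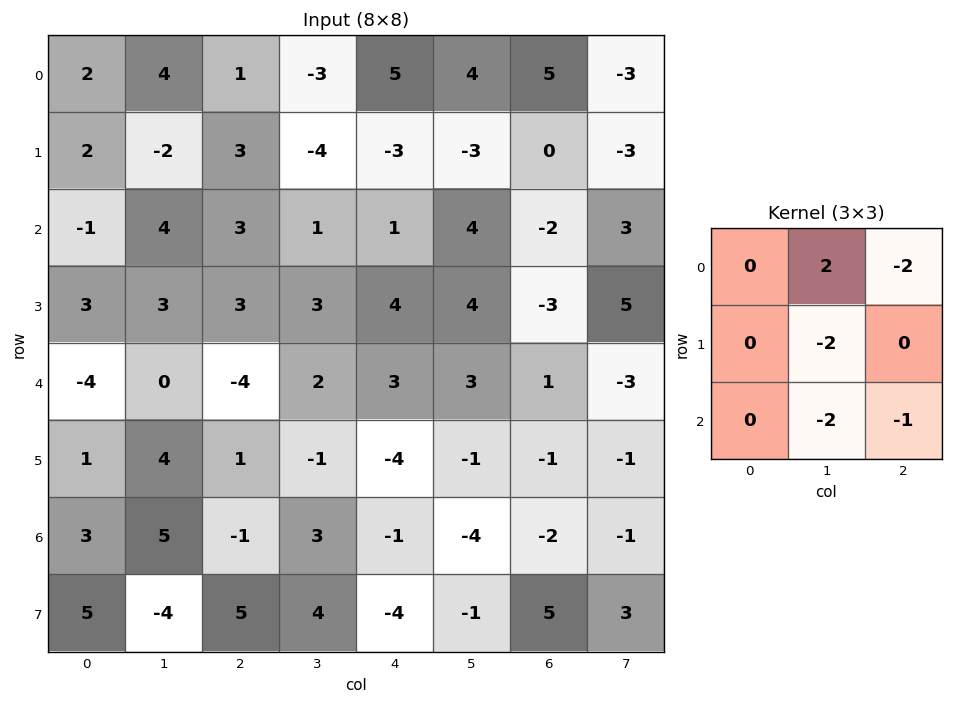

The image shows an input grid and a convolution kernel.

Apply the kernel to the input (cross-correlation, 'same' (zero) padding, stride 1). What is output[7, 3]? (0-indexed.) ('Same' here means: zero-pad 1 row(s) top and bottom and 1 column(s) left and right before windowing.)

The receptive field on the zero-padded input at this output position is [-1 3 -1 / 5 4 -4 / 0 0 0]. Elementwise product with the kernel and sum: 3·2 + -1·-2 + 4·-2 + 0·-2 + 0·-1.

0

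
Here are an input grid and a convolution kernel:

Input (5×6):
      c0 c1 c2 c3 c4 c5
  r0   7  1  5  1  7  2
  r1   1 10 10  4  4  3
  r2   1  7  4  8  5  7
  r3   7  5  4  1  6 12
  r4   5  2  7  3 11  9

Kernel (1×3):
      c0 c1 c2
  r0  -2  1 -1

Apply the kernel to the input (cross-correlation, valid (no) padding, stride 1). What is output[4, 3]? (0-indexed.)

The receptive field on the input at this output position is [3 11 9]. Elementwise product with the kernel and sum: 3·-2 + 11·1 + 9·-1.

-4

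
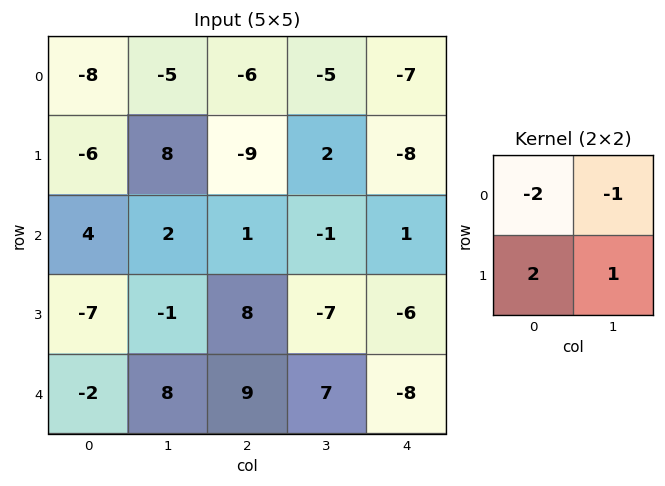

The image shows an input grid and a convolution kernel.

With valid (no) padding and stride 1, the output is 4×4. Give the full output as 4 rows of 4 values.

17 23 1 13
14 -2 17 3
-25 1 8 -19
19 19 16 26

Output[0,0]: The receptive field on the input at this output position is [-8 -5 / -6 8]. Elementwise product with the kernel and sum: -8·-2 + -5·-1 + -6·2 + 8·1.
Output[0,1]: The receptive field on the input at this output position is [-5 -6 / 8 -9]. Elementwise product with the kernel and sum: -5·-2 + -6·-1 + 8·2 + -9·1.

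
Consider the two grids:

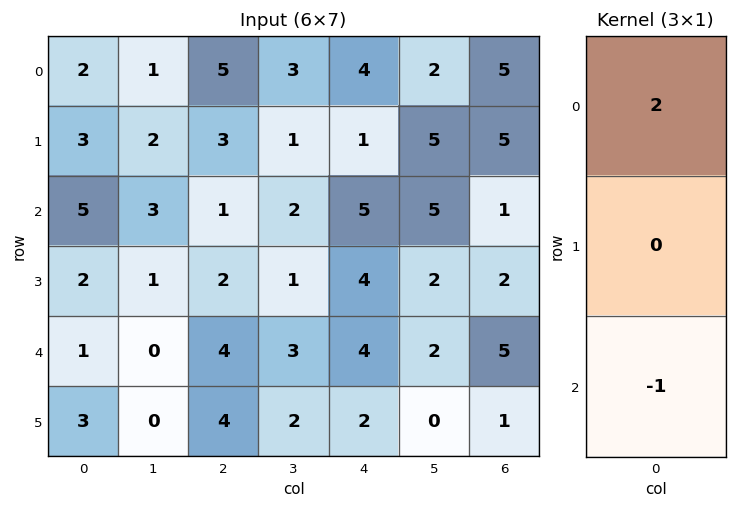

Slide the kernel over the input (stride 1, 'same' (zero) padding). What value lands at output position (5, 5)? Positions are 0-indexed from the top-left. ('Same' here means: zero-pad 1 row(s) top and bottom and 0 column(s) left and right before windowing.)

4

The receptive field on the zero-padded input at this output position is [2 / 0 / 0]. Elementwise product with the kernel and sum: 2·2 + 0·-1.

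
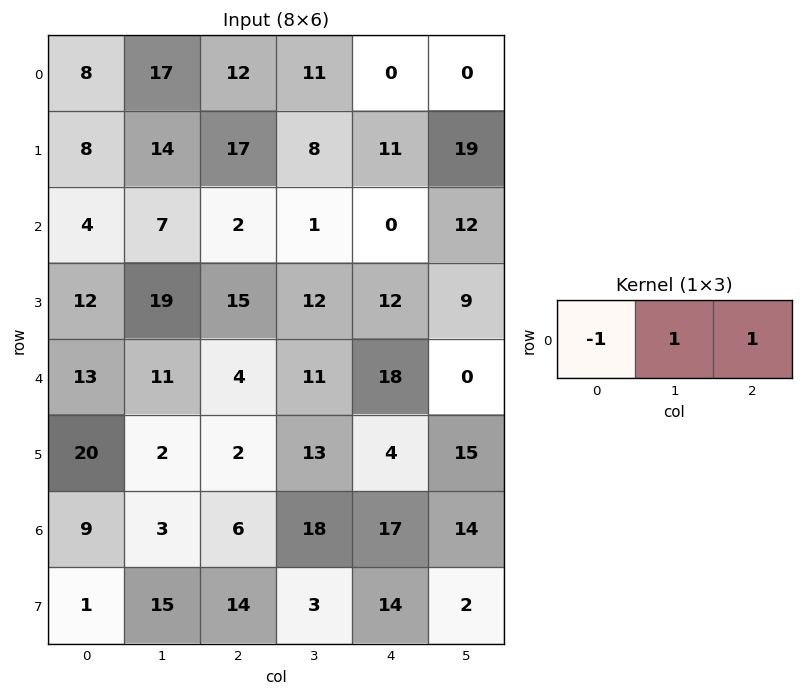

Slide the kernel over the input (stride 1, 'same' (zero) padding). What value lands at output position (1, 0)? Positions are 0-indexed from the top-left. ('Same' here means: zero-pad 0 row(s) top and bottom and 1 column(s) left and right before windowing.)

The receptive field on the zero-padded input at this output position is [0 8 14]. Elementwise product with the kernel and sum: 0·-1 + 8·1 + 14·1.

22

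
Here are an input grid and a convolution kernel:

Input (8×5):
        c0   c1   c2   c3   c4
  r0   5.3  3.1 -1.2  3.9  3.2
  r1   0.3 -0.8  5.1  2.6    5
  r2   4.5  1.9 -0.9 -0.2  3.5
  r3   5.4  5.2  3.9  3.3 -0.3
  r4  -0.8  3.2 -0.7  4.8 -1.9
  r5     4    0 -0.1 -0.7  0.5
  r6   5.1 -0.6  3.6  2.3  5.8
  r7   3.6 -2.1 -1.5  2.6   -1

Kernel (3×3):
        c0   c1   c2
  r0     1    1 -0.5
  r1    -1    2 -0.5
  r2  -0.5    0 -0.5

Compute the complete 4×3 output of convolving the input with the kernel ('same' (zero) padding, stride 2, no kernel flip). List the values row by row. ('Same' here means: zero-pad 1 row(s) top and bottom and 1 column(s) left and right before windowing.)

Output[0,0]: The receptive field on the zero-padded input at this output position is [0 0 0 / 0 5.3 3.1 / 0 0.3 -0.8]. Elementwise product with the kernel and sum: 0·1 + 0·1 + 0·-0.5 + 0·-1 + 5.3·2 + 3.1·-0.5 + 0·-0.5 + -0.8·-0.5.
Output[0,1]: The receptive field on the zero-padded input at this output position is [0 0 0 / 3.1 -1.2 3.9 / -0.8 5.1 2.6]. Elementwise product with the kernel and sum: 0·1 + 0·1 + 0·-0.5 + 3.1·-1 + -1.2·2 + 3.9·-0.5 + -0.8·-0.5 + 2.6·-0.5.

9.45 -8.35 1.2
6.15 -4.85 13.15
-0.4 0.8 -5.25
15.55 6.65 7.8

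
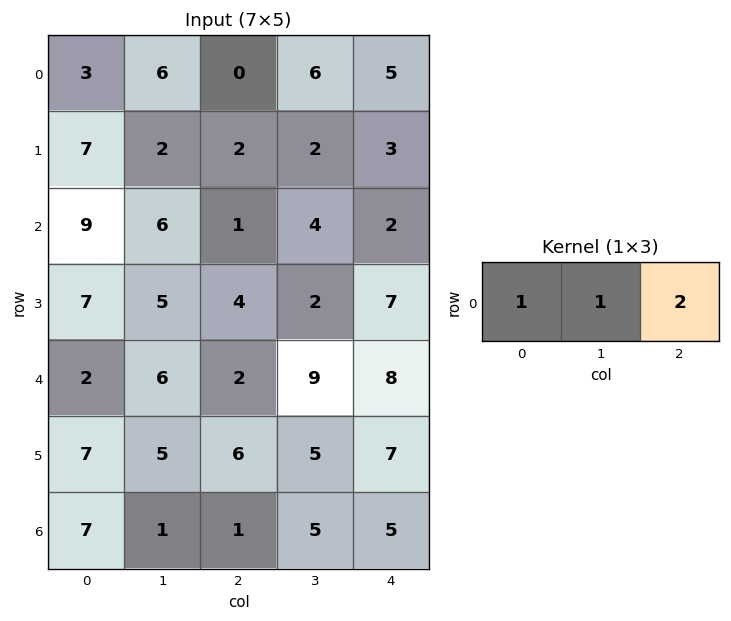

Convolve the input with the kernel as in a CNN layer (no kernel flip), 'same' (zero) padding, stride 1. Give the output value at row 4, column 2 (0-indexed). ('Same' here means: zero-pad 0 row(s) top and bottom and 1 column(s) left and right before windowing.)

26

The receptive field on the zero-padded input at this output position is [6 2 9]. Elementwise product with the kernel and sum: 6·1 + 2·1 + 9·2.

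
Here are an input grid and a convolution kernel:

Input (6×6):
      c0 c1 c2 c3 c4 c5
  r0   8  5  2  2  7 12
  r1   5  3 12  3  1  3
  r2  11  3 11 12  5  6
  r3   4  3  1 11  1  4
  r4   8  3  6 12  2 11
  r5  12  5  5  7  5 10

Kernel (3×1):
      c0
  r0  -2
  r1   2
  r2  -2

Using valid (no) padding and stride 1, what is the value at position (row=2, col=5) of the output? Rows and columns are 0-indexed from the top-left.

-26

The receptive field on the input at this output position is [6 / 4 / 11]. Elementwise product with the kernel and sum: 6·-2 + 4·2 + 11·-2.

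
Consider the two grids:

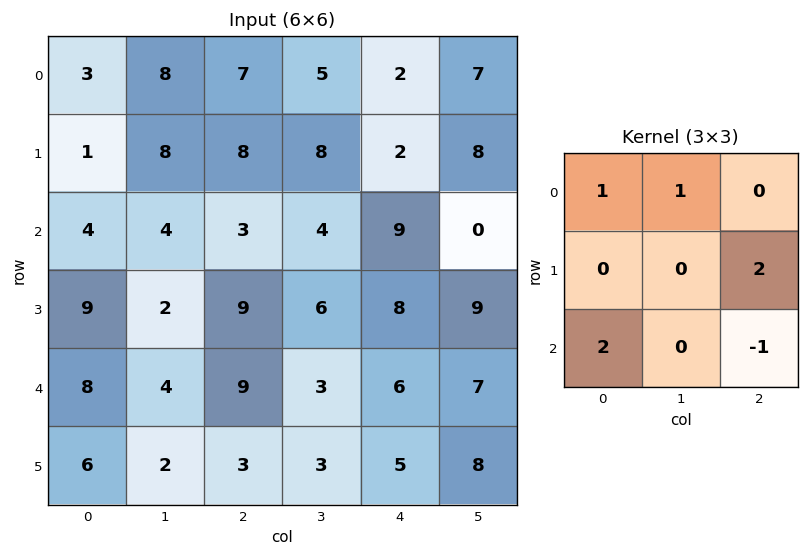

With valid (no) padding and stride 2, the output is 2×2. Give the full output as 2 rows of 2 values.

Output[0,0]: The receptive field on the input at this output position is [3 8 7 / 1 8 8 / 4 4 3]. Elementwise product with the kernel and sum: 3·1 + 8·1 + 8·2 + 4·2 + 3·-1.
Output[0,1]: The receptive field on the input at this output position is [7 5 2 / 8 8 2 / 3 4 9]. Elementwise product with the kernel and sum: 7·1 + 5·1 + 2·2 + 3·2 + 9·-1.

32 13
33 35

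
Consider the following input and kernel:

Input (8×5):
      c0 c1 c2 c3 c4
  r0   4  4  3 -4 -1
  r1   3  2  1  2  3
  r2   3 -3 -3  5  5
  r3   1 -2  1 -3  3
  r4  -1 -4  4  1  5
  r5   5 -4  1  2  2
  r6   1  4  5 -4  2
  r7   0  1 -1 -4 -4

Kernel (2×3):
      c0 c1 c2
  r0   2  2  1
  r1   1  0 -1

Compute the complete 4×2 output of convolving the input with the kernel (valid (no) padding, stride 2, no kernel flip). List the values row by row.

21 -5
-3 7
-2 14
16 7

Output[0,0]: The receptive field on the input at this output position is [4 4 3 / 3 2 1]. Elementwise product with the kernel and sum: 4·2 + 4·2 + 3·1 + 3·1 + 1·-1.
Output[0,1]: The receptive field on the input at this output position is [3 -4 -1 / 1 2 3]. Elementwise product with the kernel and sum: 3·2 + -4·2 + -1·1 + 1·1 + 3·-1.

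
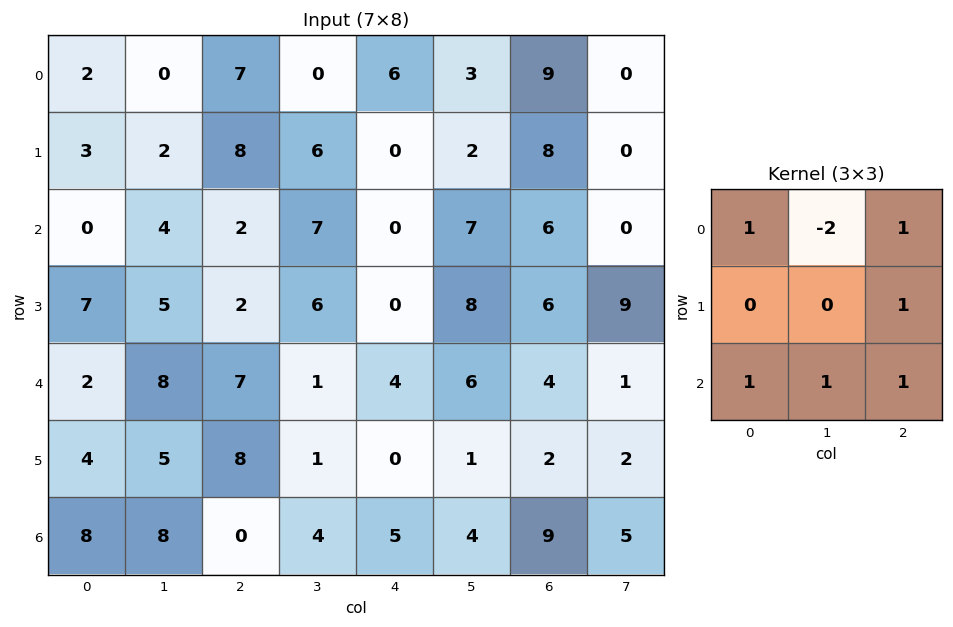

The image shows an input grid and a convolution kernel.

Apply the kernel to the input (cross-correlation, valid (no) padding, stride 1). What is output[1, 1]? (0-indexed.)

The receptive field on the input at this output position is [2 8 6 / 4 2 7 / 5 2 6]. Elementwise product with the kernel and sum: 2·1 + 8·-2 + 6·1 + 7·1 + 5·1 + 2·1 + 6·1.

12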